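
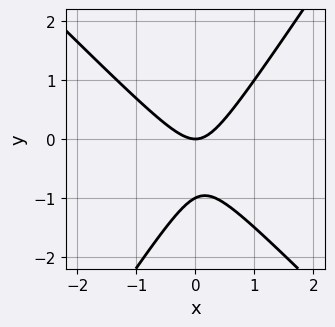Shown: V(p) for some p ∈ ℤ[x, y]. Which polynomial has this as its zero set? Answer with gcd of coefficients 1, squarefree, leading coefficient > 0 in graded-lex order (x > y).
deg p = 2. No degree-1 curve has this shape.
From the axis intercepts and sections: among the integer gridlines, it crosses the y-axis at y ∈ {-1, 0}; it meets the x-axis at x = 0 (among the integer gridlines).
Assembling these constraints gives the stated polynomial.

3*x^2 + x*y - 2*y^2 - 2*y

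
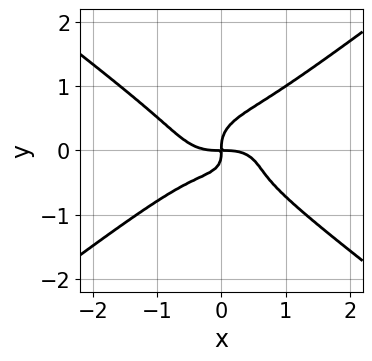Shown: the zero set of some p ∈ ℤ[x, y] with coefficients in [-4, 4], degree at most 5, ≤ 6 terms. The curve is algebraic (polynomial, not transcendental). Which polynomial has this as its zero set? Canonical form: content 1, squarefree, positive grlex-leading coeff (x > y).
1. The degree is 4 — a generic line meets the curve in up to 4 points.
2. From the axis intercepts and sections: one x-axis crossing is at x = 0; one y-axis crossing is at y = 0.
3. Solving for integer coefficients yields p as stated.

x^4 - 3*y^4 + x*y^2 + x*y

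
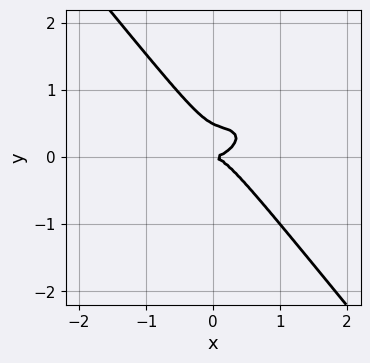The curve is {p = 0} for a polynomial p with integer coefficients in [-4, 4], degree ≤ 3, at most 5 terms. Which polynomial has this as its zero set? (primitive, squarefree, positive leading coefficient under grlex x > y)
The degree is 3 — the shape is more complex than any degree-2 curve.
From the axis intercepts and sections: one x-axis crossing is at x = 0; it crosses the y-axis at the gridline y = 0.
The integer polynomial consistent with all of this is the stated p.

x^3 - x^2*y + x*y^2 + 2*y^3 - y^2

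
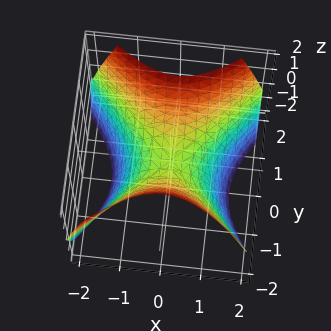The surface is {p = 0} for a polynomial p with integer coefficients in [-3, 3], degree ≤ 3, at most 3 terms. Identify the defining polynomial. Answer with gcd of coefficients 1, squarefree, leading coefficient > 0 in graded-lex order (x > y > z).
x^2 - y^2 + z

(a) deg p = 2. A saddle surface; a quadric.
(b) Symmetries: it's symmetric under x → −x, forcing even powers of x; it's symmetric under y → −y, forcing even powers of y.
(c) Against the integer gridlines: it crosses the y-axis at the gridline y = 0; it crosses the z-axis at the gridline z = 0; it meets the x-axis at x = 0 (among the integer gridlines).
(d) Matching integer coefficients to the picture gives p.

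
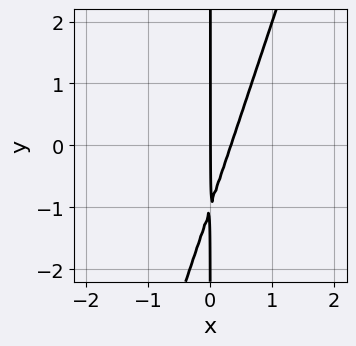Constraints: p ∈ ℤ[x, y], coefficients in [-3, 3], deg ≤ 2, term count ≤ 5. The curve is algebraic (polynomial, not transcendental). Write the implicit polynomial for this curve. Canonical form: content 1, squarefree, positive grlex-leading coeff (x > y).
(a) The degree is 2 — the shape is more complex than any degree-1 curve.
(b) From the visible intercepts: one x-axis crossing is at x = 0; the visible y-axis segment lies entirely on the curve.
(c) Solving for integer coefficients yields p as stated.

3*x^2 - x*y - x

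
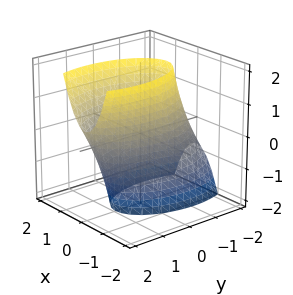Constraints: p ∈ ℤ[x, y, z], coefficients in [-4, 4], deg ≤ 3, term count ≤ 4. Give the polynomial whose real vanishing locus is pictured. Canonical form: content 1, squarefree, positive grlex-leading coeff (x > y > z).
3*x^2 + y^2 - y*z - 3

First, the degree is 2 — a generic line meets the surface in up to 2 points.
Next, from the axis intercepts and sections: it misses every integer gridline on the z-axis; the x-axis gridline crossings are at x ∈ {-1, 1}.
Finally, the integer polynomial consistent with all of this is the stated p.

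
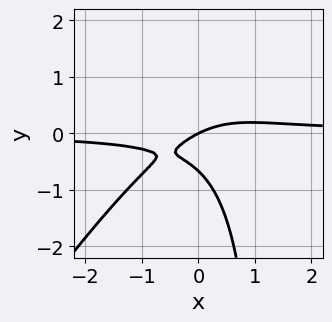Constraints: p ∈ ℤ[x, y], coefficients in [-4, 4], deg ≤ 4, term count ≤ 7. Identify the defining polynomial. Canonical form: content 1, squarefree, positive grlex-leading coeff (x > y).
(a) The degree is 3 — no degree-2 curve has this shape.
(b) Checking where it meets the axes: it meets the y-axis at y = 0 (among the integer gridlines); it meets the x-axis at x = 0 (among the integer gridlines).
(c) These observations pin down the coefficients.

3*x^2*y - 2*x*y^2 + 3*y^2 - x + 2*y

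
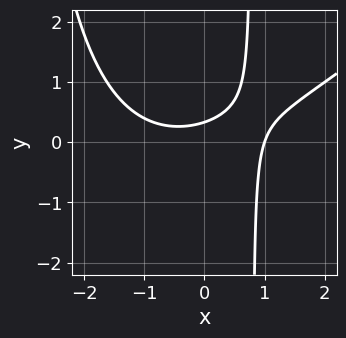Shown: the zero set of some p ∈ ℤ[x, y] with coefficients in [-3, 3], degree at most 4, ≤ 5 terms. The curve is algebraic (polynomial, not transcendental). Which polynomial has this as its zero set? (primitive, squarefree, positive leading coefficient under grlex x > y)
x^3 - x^2*y - 3*x*y + 3*y - 1

First, deg p = 3. No degree-2 curve has this shape.
Then, from the axis intercepts and sections: it crosses the x-axis at the gridline x = 1.
Finally, matching integer coefficients to the picture gives p.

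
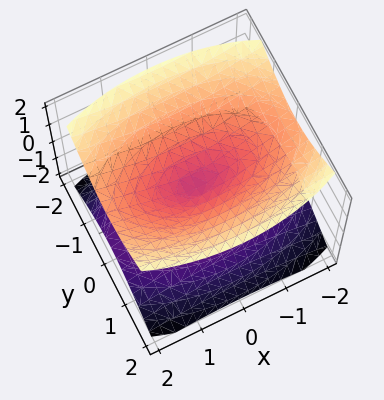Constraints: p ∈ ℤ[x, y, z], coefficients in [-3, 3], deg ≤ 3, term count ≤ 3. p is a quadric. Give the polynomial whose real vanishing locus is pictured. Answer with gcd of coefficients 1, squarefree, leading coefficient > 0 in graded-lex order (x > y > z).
There are 2 components. Treating them together as one polynomial.
deg p = 2. Two nappes meeting at a single point; a quadric.
Symmetries: the x ↦ −x reflection is a symmetry, so x appears only in even powers; the z ↦ −z reflection is a symmetry, so z appears only in even powers; the y ↦ −y reflection is a symmetry, so y appears only in even powers.
Checking where it meets the axes: it meets the z-axis at z = 0 (among the integer gridlines); it crosses the y-axis at the gridline y = 0; it meets the x-axis at x = 0 (among the integer gridlines).
Solving for integer coefficients yields p as stated.

x^2 + 3*y^2 - 3*z^2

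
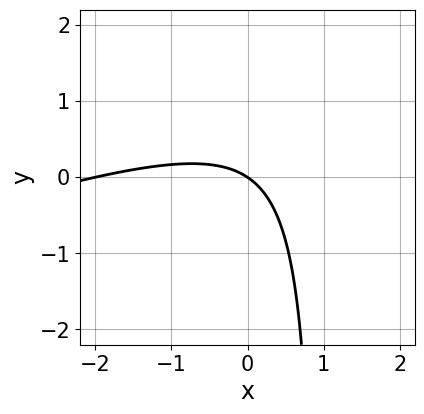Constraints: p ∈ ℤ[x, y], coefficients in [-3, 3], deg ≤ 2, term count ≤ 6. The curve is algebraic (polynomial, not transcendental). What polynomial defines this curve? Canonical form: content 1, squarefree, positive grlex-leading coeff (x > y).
x^2 - 3*x*y + 2*x + 3*y

1. Degree: a generic line meets the curve in up to 2 points, so deg p = 2.
2. Checking where it meets the axes: the x-axis gridline crossings are at x ∈ {-2, 0}; one y-axis crossing is at y = 0.
3. Fitting integer coefficients to these (and the overall shape) gives p.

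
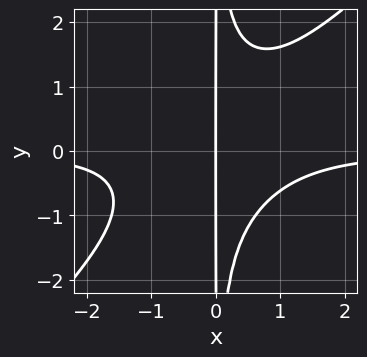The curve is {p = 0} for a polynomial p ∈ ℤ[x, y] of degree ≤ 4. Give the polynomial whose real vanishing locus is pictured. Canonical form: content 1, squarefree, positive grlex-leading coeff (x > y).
x^3*y - x^2*y^2 + x

1. Degree: no degree-3 curve has this shape, so deg p = 4.
2. From the axis intercepts and sections: one x-axis crossing is at x = 0; the visible y-axis segment lies entirely on the curve.
3. These observations pin down the coefficients.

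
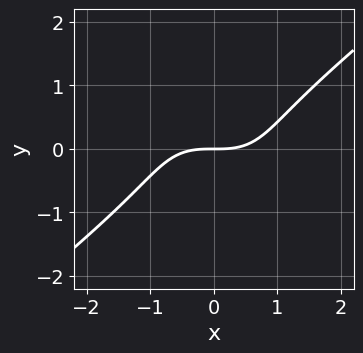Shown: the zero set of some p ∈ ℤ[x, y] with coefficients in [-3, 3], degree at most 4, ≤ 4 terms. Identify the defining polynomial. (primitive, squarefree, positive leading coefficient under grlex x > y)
The degree is 3 — no degree-2 curve has this shape.
Observable constraints: it meets the y-axis at y = 0 (among the integer gridlines); it meets the x-axis at x = 0 (among the integer gridlines).
The integer polynomial consistent with all of this is the stated p.

x^3 - 2*y^3 - 2*y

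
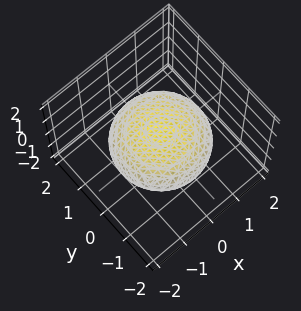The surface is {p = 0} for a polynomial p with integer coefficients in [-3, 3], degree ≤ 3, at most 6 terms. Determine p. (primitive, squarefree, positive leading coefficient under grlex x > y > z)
x^2 + y^2 + 3*z^2 - 2

1. deg p = 2.
2. By symmetry, every cross-section ⟂ z is a circle, so x, y appear only via x² + y².
3. Against the integer gridlines: a circular section at z = 0 has radius between 1 and 2.
4. These observations pin down the coefficients.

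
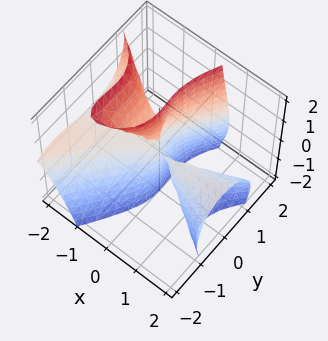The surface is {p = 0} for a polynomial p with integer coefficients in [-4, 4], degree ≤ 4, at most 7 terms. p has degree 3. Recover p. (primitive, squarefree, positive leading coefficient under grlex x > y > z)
3*x^2*z + 3*x*y^2 + 2*x*z^2 - 2*y^3 + 2*y^2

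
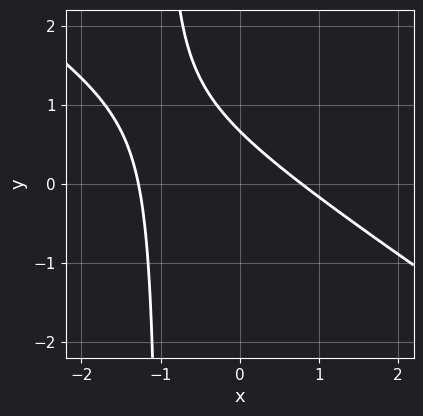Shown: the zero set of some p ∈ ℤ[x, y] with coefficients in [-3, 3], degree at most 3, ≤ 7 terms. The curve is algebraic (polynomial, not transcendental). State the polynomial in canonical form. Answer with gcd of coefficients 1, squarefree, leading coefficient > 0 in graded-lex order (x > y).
2*x^2 + 3*x*y + x + 3*y - 2

1. The degree is 2 — no degree-1 curve has this shape.
2. Putting this together gives p.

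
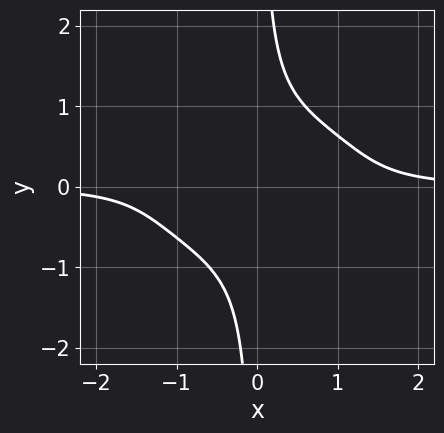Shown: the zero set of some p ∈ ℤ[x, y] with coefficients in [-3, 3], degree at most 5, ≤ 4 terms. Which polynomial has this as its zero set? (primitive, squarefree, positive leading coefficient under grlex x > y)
x^3*y + 3*x*y^3 - y^2 - 1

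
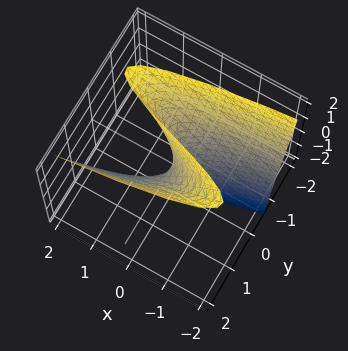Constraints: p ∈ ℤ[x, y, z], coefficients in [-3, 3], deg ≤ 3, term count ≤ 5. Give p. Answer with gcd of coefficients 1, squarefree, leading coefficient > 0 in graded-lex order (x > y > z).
First, deg p = 3. The shape is more complex than any degree-2 surface.
Then, reading off the gridlines: it meets the x-axis at x = 0 (among the integer gridlines); one y-axis crossing is at y = 0; every point of the z-axis in the box is on the surface.
Finally, matching integer coefficients to the picture gives p.

3*y^3 - 3*y*z - 2*x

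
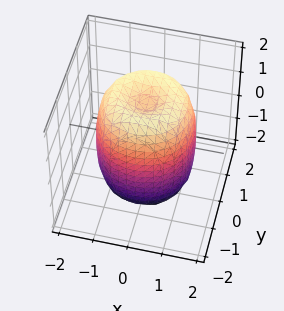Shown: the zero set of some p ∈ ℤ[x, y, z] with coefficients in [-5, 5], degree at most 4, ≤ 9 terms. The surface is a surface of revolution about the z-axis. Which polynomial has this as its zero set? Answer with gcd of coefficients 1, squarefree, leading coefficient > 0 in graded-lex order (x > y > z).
deg p = 4.
By symmetry, every cross-section ⟂ z is a circle, so x, y appear only via x² + y².
Observable constraints: a circular section at z = 0 has radius between 1 and 2.
Putting this together gives p.

2*x^4 + 4*x^2*y^2 + 2*y^4 - 3*x^2 - 3*y^2 + z^2 - 2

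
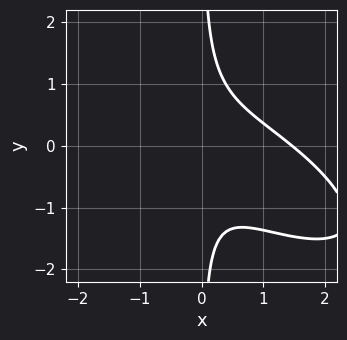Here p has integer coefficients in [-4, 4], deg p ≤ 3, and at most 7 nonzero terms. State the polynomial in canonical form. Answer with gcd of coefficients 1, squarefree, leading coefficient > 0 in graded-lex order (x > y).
deg p = 3.
Reading off the gridlines: the curve avoids every integer y-axis point in the box.
Fitting integer coefficients to these (and the overall shape) gives p.

x^3 + 2*x^2*y + 2*x*y^2 - x^2 - 1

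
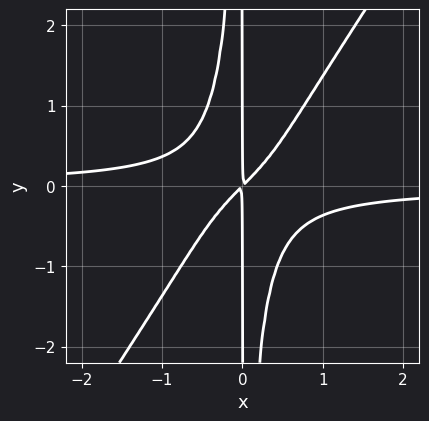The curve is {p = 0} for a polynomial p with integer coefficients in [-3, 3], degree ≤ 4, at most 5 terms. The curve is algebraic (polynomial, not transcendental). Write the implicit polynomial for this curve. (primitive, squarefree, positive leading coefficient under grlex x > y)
3*x^3*y - 2*x^2*y^2 + x^2 - x*y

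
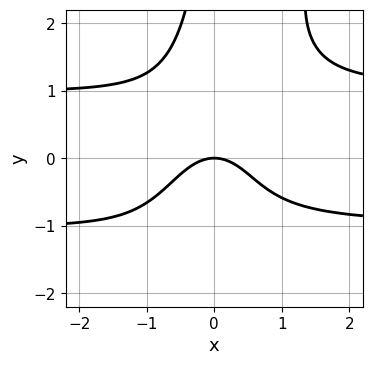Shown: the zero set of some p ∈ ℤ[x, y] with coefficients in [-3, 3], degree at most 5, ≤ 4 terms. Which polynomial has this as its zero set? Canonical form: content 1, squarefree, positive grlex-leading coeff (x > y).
First, deg p = 4. A generic line meets the curve in up to 4 points.
Then, against the integer gridlines: it meets the x-axis at x = 0 (among the integer gridlines); it meets the y-axis at y = 0 (among the integer gridlines).
Finally, putting this together gives p.

3*x^2*y^2 - x*y^3 - 3*x^2 - 3*y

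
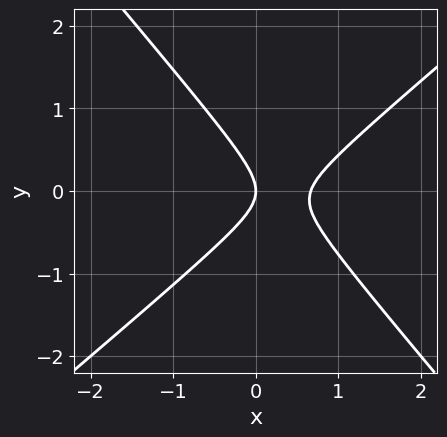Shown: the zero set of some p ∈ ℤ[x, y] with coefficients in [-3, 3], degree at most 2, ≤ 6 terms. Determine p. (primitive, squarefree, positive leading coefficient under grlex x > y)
3*x^2 - x*y - 3*y^2 - 2*x

1. The degree is 2 — no degree-1 curve has this shape.
2. From the visible intercepts: one x-axis crossing is at x = 0; it meets the y-axis at y = 0 (among the integer gridlines).
3. Putting this together gives p.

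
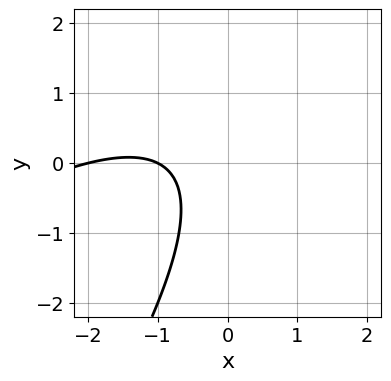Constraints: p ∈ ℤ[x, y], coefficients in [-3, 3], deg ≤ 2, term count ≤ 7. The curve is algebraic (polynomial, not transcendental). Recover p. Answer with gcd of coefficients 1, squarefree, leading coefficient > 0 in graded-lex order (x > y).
x^2 - 2*x*y + y^2 + 3*x + 2

deg p = 2. A generic line meets the curve in up to 2 points.
Against the integer gridlines: among the integer gridlines, it crosses the x-axis at x ∈ {-2, -1}; it misses every integer gridline on the y-axis.
Assembling these constraints gives the stated polynomial.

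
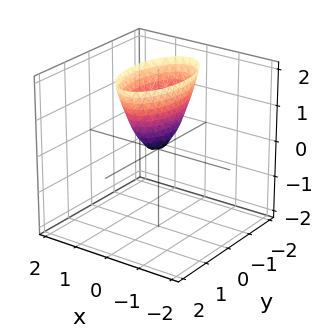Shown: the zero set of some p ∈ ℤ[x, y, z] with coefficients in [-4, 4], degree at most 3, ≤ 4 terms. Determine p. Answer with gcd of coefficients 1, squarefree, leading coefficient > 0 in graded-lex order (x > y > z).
3*x^2 + y^2 - z

1. deg p = 2.
2. Symmetries: the y ↦ −y reflection is a symmetry, so y appears only in even powers; it's symmetric under x → −x, forcing even powers of x.
3. Observable constraints: it meets the x-axis at x = 0 (among the integer gridlines); it meets the y-axis at y = 0 (among the integer gridlines); it meets the z-axis at z = 0 (among the integer gridlines).
4. Matching integer coefficients to the picture gives p.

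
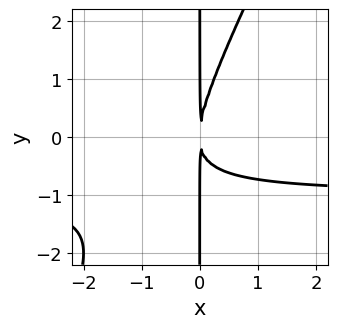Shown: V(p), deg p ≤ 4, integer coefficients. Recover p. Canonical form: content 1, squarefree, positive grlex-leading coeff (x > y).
2*x^2*y - x*y^2 + 2*x^2

deg p = 3.
From the visible intercepts: the visible y-axis segment lies entirely on the curve.
Solving for integer coefficients yields p as stated.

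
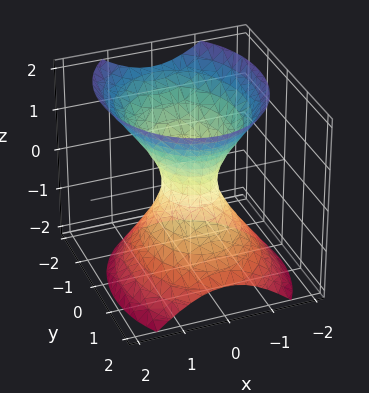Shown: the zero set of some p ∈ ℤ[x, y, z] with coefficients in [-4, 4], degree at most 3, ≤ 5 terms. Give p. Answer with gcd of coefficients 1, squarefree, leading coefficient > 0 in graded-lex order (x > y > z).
3*x^2 + 2*y^2 + y*z - 2*z^2 - 1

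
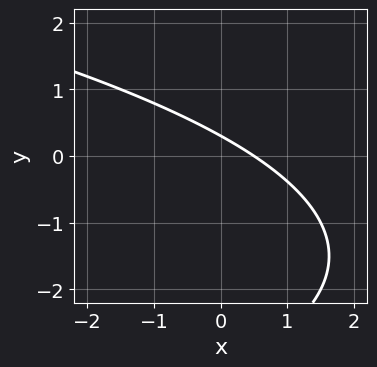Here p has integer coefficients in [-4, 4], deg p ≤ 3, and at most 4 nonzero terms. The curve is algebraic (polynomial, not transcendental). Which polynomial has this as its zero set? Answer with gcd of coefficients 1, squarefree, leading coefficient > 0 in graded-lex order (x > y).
(a) Degree: no degree-1 curve has this shape, so deg p = 2.
(b) Solving for integer coefficients yields p as stated.

y^2 + 2*x + 3*y - 1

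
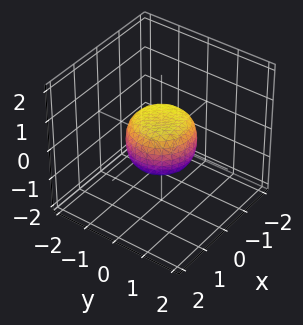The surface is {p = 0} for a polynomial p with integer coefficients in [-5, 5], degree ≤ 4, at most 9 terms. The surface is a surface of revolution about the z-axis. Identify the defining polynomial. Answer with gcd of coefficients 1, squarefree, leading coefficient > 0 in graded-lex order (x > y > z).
2*x^4 + 4*x^2*y^2 + 2*y^4 - x^2 - y^2 + 2*z^2 - 1

(a) Degree: a generic line meets the surface in up to 4 points, so deg p = 4.
(b) Symmetry: every cross-section ⟂ z is a circle, so x, y appear only via x² + y².
(c) Reading off the gridlines: among the integer gridlines, it crosses the x-axis at x ∈ {-1, 1}; among the integer gridlines, it crosses the y-axis at y ∈ {-1, 1}; a circular section at z = 0 has radius exactly 1.
(d) These observations pin down the coefficients.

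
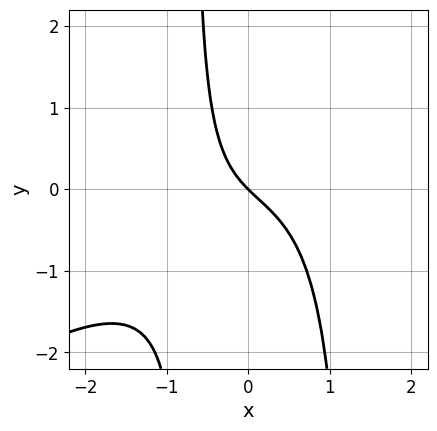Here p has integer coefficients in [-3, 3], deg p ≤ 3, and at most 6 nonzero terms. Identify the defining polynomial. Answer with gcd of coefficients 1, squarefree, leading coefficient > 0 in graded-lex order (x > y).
First, deg p = 3. A generic line meets the curve in up to 3 points.
Next, from the axis intercepts and sections: one x-axis crossing is at x = 0; it meets the y-axis at y = 0 (among the integer gridlines).
Finally, fitting integer coefficients to these (and the overall shape) gives p.

2*x^3 - 3*x^2*y + 2*x*y + 3*x + 3*y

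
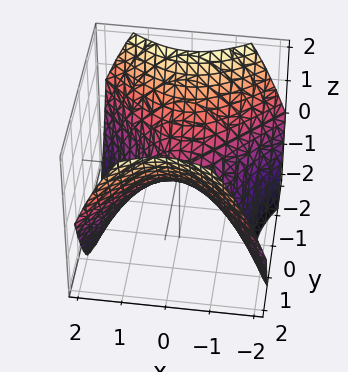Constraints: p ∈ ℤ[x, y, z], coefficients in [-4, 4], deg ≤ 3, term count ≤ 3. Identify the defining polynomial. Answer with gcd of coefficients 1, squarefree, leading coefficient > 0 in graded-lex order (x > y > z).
(a) deg p = 2. A hyperbolic paraboloid; a quadric.
(b) Symmetries: it's symmetric under y → −y, forcing even powers of y; the x ↦ −x reflection is a symmetry, so x appears only in even powers.
(c) Against the integer gridlines: one z-axis crossing is at z = 0; it crosses the y-axis at the gridline y = 0; it crosses the x-axis at the gridline x = 0.
(d) Fitting integer coefficients to these (and the overall shape) gives p.

2*x^2 - 2*y^2 + 3*z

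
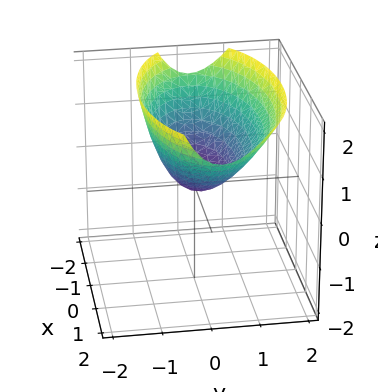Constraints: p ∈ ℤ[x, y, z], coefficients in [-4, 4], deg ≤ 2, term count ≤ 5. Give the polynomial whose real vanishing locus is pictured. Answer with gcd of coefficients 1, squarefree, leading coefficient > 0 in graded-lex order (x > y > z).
x^2 + 3*y^2 - y*z - 3*z

1. deg p = 2. No degree-1 surface has this shape.
2. From the axis intercepts and sections: it meets the y-axis at y = 0 (among the integer gridlines); one z-axis crossing is at z = 0; one x-axis crossing is at x = 0.
3. Fitting integer coefficients to these (and the overall shape) gives p.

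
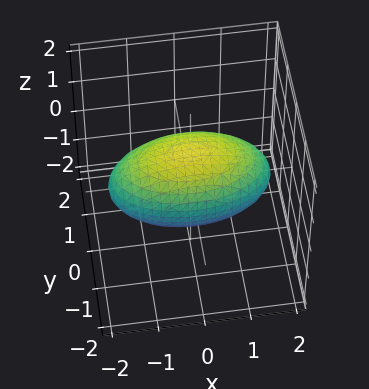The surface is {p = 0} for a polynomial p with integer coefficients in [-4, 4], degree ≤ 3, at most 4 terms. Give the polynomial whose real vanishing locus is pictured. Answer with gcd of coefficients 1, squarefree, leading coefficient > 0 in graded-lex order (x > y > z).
x^2 + 3*y^2 + 3*z^2 - 3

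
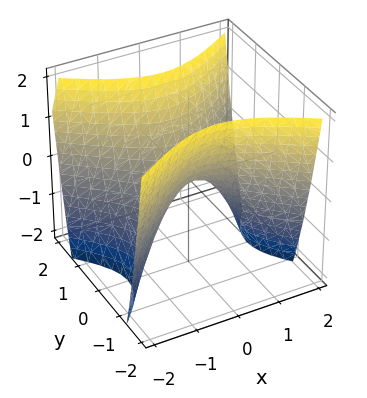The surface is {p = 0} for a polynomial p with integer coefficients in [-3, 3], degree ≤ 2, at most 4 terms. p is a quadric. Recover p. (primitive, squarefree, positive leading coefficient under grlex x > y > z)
First, the degree is 2 — a saddle surface; a quadric.
Next, symmetries: it's symmetric under x → −x, forcing even powers of x; the y ↦ −y reflection is a symmetry, so y appears only in even powers.
Next, reading off the gridlines: it meets the y-axis at y = 0 (among the integer gridlines); one x-axis crossing is at x = 0; one z-axis crossing is at z = 0.
Finally, solving for integer coefficients yields p as stated.

2*x^2 - 3*y^2 + 2*z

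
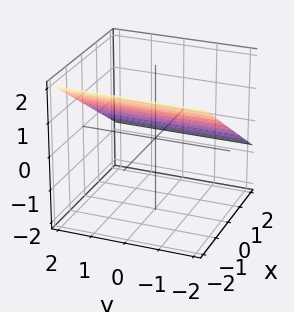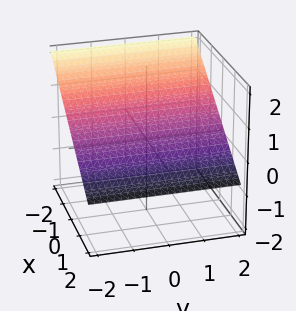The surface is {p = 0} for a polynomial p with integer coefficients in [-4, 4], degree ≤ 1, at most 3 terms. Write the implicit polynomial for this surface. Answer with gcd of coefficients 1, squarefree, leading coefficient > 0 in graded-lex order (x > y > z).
Degree: the surface is flat (a plane), so deg p = 1.
From the axis intercepts and sections: the surface avoids every integer y-axis point in the box; one x-axis crossing is at x = 1.
Solving for integer coefficients yields p as stated.

2*x + 3*z - 2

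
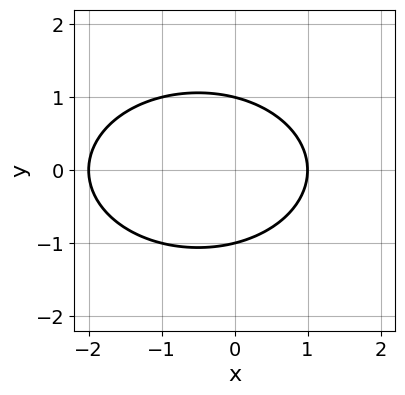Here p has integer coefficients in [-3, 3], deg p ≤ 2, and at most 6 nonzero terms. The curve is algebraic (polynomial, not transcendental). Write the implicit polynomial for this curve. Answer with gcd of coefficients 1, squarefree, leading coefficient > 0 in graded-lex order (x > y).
1. deg p = 2. The shape is more complex than any degree-1 curve.
2. Symmetries: mirror symmetry y ↦ −y ⇒ only even powers of y.
3. Against the integer gridlines: the x-axis gridline crossings are at x ∈ {-2, 1}; among the integer gridlines, it crosses the y-axis at y ∈ {-1, 1}.
4. Putting this together gives p.

x^2 + 2*y^2 + x - 2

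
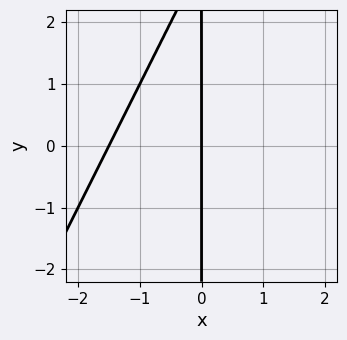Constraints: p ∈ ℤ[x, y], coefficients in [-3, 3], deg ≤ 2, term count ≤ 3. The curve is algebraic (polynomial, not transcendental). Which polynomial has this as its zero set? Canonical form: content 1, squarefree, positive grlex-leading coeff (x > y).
2*x^2 - x*y + 3*x

Degree: no degree-1 curve has this shape, so deg p = 2.
Observable constraints: every point of the y-axis in the box is on the curve; it crosses the x-axis at the gridline x = 0.
Assembling these constraints gives the stated polynomial.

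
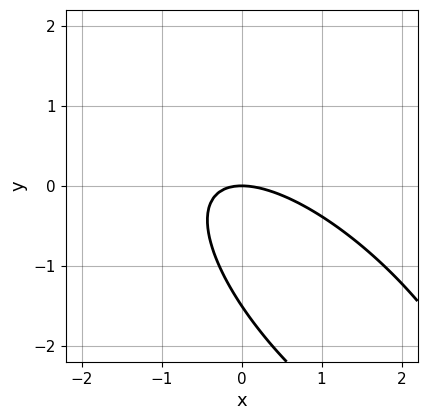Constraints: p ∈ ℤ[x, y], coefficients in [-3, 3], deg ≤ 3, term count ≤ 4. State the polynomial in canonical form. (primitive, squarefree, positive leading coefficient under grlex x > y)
2*x^2 + 3*x*y + 2*y^2 + 3*y

First, degree: the shape is more complex than any degree-1 curve, so deg p = 2.
Next, against the integer gridlines: one y-axis crossing is at y = 0; one x-axis crossing is at x = 0.
Finally, these observations pin down the coefficients.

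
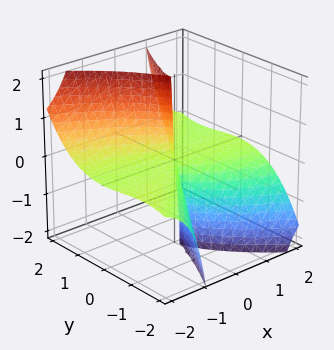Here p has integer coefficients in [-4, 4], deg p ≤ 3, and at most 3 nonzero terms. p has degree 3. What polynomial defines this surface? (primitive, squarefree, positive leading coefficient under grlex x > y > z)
3*x^2*z + x*y^2 - y^3

Degree: the shape is more complex than any degree-2 surface, so deg p = 3.
Against the integer gridlines: the visible z-axis segment lies entirely on the surface; every point of the x-axis in the box is on the surface; it meets the y-axis at y = 0 (among the integer gridlines).
Together with the visible shape, these determine p as stated.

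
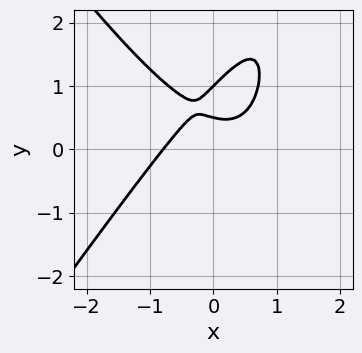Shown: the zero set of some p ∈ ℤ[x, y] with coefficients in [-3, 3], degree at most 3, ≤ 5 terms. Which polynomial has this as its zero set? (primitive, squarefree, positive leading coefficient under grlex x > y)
2*x^3 - x*y^2 + 2*y^2 - 3*y + 1

Degree: no degree-2 curve has this shape, so deg p = 3.
From the axis intercepts and sections: it crosses the y-axis at the gridline y = 1.
Putting this together gives p.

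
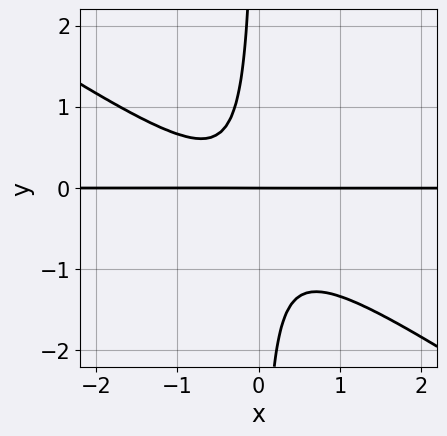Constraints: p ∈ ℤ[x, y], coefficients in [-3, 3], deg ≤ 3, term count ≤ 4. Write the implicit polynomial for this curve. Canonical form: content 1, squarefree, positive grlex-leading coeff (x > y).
deg p = 3.
From the axis intercepts and sections: it meets the y-axis at y = 0 (among the integer gridlines); every point of the x-axis in the box is on the curve.
Together with the visible shape, these determine p as stated.

2*x^2*y + 3*x*y^2 + x*y + y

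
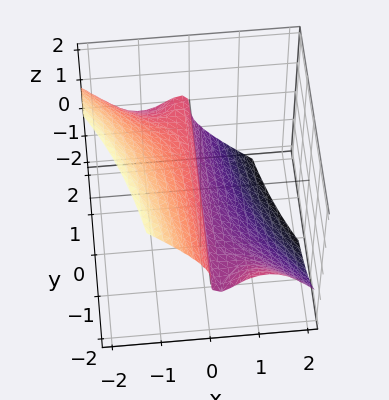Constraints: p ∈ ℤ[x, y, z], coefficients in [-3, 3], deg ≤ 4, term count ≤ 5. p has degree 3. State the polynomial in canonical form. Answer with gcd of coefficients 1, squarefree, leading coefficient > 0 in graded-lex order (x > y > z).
2*x^3 + 2*x^2*y - x*y*z + 2*z^3 + 2*x

(a) The degree is 3 — the shape is more complex than any degree-2 surface.
(b) Checking where it meets the axes: one x-axis crossing is at x = 0; every point of the y-axis in the box is on the surface; it meets the z-axis at z = 0 (among the integer gridlines).
(c) Together with the visible shape, these determine p as stated.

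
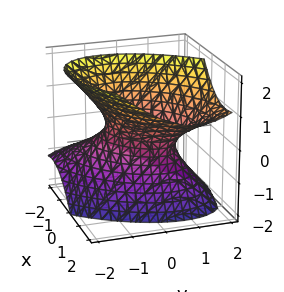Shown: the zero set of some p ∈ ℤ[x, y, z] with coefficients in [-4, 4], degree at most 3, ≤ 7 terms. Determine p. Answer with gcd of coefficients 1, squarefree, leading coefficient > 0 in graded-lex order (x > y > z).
3*x^2 - 3*x*y - 3*x*z + 3*y^2 - 3*z^2 - 2

1. The degree is 2 — a generic line meets the surface in up to 2 points.
2. Against the integer gridlines: no z-intercept at any integer in the box.
3. Assembling these constraints gives the stated polynomial.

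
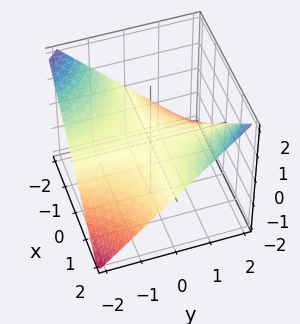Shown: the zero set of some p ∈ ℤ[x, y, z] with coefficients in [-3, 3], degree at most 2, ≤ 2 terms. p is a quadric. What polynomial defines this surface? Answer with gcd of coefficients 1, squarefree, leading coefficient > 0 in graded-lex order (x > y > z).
First, degree: a saddle surface; a quadric, so deg p = 2.
Then, observable constraints: it meets the z-axis at z = 0 (among the integer gridlines); the visible x-axis segment lies entirely on the surface; every point of the y-axis in the box is on the surface.
Finally, matching integer coefficients to the picture gives p.

x*y - 2*z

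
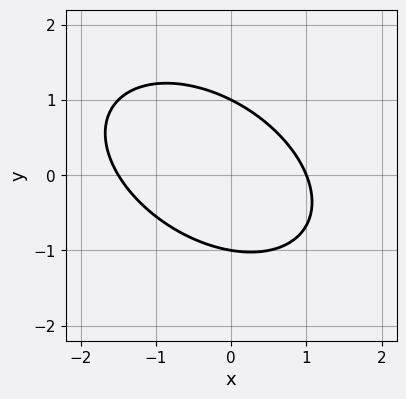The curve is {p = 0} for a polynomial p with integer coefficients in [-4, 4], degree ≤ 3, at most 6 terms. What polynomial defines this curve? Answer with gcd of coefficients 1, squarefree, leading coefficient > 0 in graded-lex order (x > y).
2*x^2 + 2*x*y + 3*y^2 + x - 3

(a) The degree is 2 — a generic line meets the curve in up to 2 points.
(b) Checking where it meets the axes: it meets the x-axis at x = 1 (among the integer gridlines); the y-axis gridline crossings are at y ∈ {-1, 1}.
(c) The integer polynomial consistent with all of this is the stated p.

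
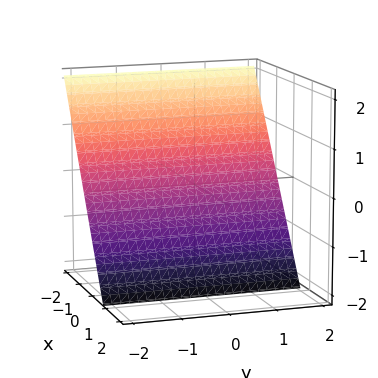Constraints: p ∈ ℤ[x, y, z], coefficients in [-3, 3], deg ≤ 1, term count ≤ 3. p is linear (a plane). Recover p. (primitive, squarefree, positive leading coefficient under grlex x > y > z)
1. Degree: every cross-section is a straight line — this is a plane, so deg p = 1.
2. Observable constraints: the surface avoids every integer y-axis point in the box; one z-axis crossing is at z = -1.
3. Assembling these constraints gives the stated polynomial.

3*x + 2*z + 2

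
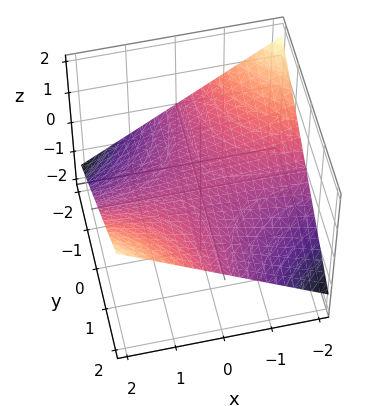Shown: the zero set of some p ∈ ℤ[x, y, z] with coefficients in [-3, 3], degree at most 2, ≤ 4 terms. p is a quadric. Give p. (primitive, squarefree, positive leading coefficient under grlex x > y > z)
x*y - 3*z

deg p = 2. A saddle surface; a quadric.
From the axis intercepts and sections: the visible y-axis segment lies entirely on the surface; every point of the x-axis in the box is on the surface; it crosses the z-axis at the gridline z = 0.
Putting this together gives p.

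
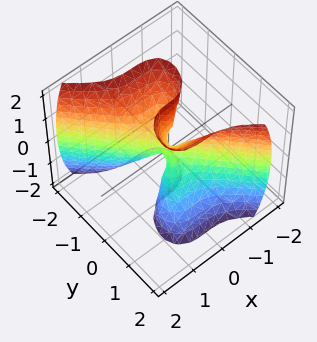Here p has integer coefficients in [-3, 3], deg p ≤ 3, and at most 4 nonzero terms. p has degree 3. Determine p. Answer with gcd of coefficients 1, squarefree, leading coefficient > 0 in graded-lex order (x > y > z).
1. deg p = 3.
2. From the axis intercepts and sections: the visible z-axis segment lies entirely on the surface; it crosses the y-axis at the gridline y = 0; it meets the x-axis at x = 0 (among the integer gridlines).
3. Fitting integer coefficients to these (and the overall shape) gives p.

3*x^3 + 2*y^3 - y*z^2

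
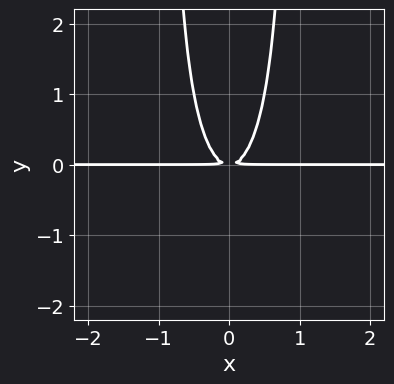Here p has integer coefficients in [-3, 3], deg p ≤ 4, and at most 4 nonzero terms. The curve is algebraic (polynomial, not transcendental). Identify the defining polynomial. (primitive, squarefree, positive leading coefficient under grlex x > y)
x^2*y^2 + 3*x^2*y - y^2

(a) Degree: a generic line meets the curve in up to 4 points, so deg p = 4.
(b) Symmetries: mirror symmetry x ↦ −x ⇒ only even powers of x.
(c) Observable constraints: the visible x-axis segment lies entirely on the curve.
(d) Fitting integer coefficients to these (and the overall shape) gives p.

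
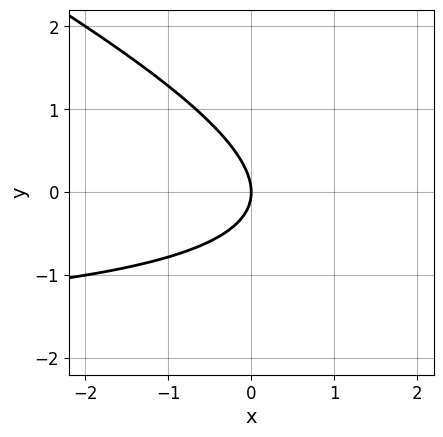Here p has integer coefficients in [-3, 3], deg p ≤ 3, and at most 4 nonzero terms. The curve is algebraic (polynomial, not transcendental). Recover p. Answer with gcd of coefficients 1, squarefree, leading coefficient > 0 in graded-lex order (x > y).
x*y + 2*y^2 + 2*x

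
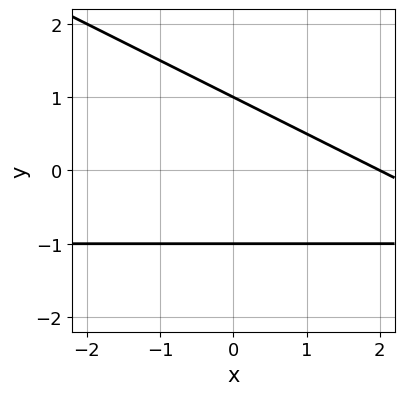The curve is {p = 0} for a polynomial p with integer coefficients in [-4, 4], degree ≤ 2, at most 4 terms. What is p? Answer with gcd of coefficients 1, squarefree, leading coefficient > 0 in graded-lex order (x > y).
x*y + 2*y^2 + x - 2

Degree: the shape is more complex than any degree-1 curve, so deg p = 2.
Checking where it meets the axes: it meets the x-axis at x = 2 (among the integer gridlines); among the integer gridlines, it crosses the y-axis at y ∈ {-1, 1}.
Putting this together gives p.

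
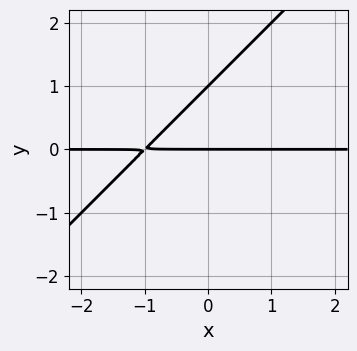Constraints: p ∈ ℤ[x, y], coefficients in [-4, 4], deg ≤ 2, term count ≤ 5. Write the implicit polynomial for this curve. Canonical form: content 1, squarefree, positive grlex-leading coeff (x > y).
x*y - y^2 + y

First, the degree is 2 — the shape is more complex than any degree-1 curve.
Next, checking where it meets the axes: the y-axis gridline crossings are at y ∈ {0, 1}; the visible x-axis segment lies entirely on the curve.
Finally, the integer polynomial consistent with all of this is the stated p.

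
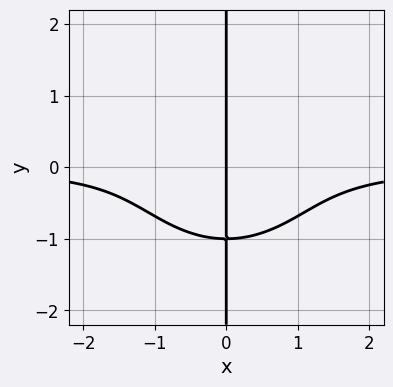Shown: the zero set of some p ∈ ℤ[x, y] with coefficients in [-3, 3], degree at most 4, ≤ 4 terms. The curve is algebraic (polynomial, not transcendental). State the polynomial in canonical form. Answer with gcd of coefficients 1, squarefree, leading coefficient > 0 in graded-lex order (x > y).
x^3*y + x*y^3 + x

deg p = 4. No degree-3 curve has this shape.
Checking where it meets the axes: the visible y-axis segment lies entirely on the curve; it meets the x-axis at x = 0 (among the integer gridlines).
Together with the visible shape, these determine p as stated.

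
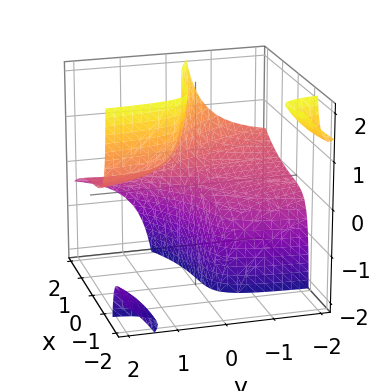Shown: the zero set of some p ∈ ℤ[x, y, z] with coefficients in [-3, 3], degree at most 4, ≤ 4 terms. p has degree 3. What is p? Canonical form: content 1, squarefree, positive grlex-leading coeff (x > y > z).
x^3 + 3*x*y*z + 3*y*z - 1

1. There are 3 components.
2. The degree is 3 — a generic line meets the surface in up to 3 points.
3. Checking where it meets the axes: the surface avoids every integer z-axis point in the box; it misses every integer gridline on the y-axis; one x-axis crossing is at x = 1.
4. The integer polynomial consistent with all of this is the stated p.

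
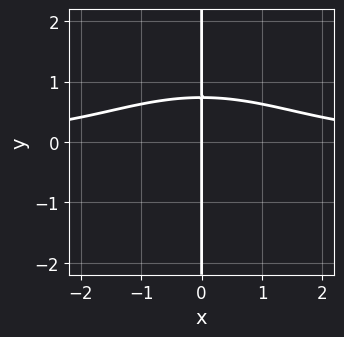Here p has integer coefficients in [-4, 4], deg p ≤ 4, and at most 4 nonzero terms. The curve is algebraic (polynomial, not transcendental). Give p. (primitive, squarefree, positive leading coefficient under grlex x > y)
x^3*y + 2*x*y^3 + 3*x*y - 3*x

(a) deg p = 4. No degree-3 curve has this shape.
(b) Against the integer gridlines: every point of the y-axis in the box is on the curve; one x-axis crossing is at x = 0.
(c) Assembling these constraints gives the stated polynomial.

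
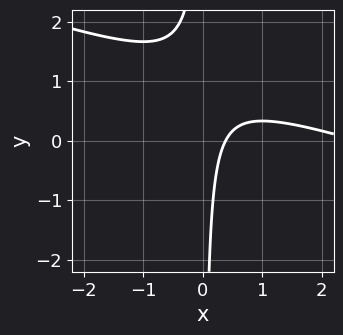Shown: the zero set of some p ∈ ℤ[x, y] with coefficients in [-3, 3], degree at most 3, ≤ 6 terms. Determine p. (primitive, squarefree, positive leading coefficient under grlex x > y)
x^2 + 3*x*y - 3*x + 1

deg p = 2.
Checking where it meets the axes: it misses every integer gridline on the y-axis.
Together with the visible shape, these determine p as stated.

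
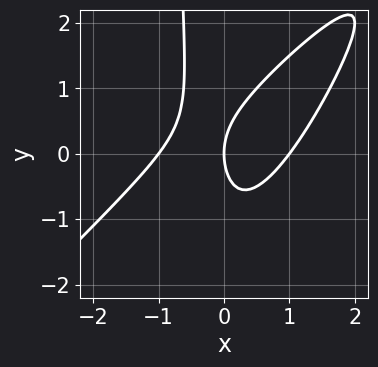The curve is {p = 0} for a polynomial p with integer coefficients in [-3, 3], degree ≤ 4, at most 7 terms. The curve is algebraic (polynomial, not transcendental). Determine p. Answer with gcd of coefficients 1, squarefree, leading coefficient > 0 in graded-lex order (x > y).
2*x^3 - 3*x^2*y + x*y^2 + y^2 - 2*x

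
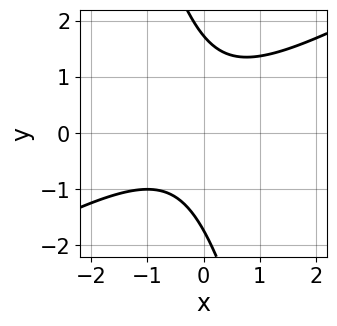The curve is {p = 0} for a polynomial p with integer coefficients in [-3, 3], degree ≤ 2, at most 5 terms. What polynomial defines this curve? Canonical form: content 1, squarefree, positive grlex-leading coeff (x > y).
2*x^2 - 3*x*y - y^2 + x + 3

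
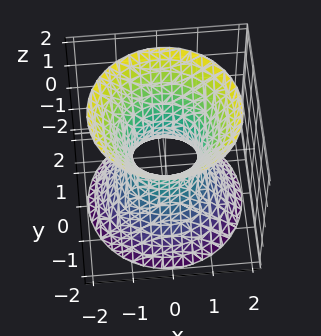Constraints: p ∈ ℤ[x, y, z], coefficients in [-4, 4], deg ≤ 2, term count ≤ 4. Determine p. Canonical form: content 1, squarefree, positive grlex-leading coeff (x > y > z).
Degree: a generic line meets the surface in up to 2 points, so deg p = 2.
Symmetries: the surface is invariant under rotation about z: p = q(x² + y², z).
From the axis intercepts and sections: a circular section at z = 1 has radius between 1 and 2; no z-intercept at any integer in the box.
Matching integer coefficients to the picture gives p.

3*x^2 + 3*y^2 - 2*z^2 - 2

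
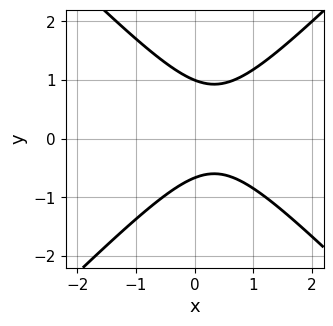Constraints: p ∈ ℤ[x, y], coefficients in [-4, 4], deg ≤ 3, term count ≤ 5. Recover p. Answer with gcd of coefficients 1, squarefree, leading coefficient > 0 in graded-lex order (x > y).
3*x^2 - 3*y^2 - 2*x + y + 2

(a) deg p = 2.
(b) Reading off the gridlines: one y-axis crossing is at y = 1; no x-intercept at any integer in the box.
(c) Together with the visible shape, these determine p as stated.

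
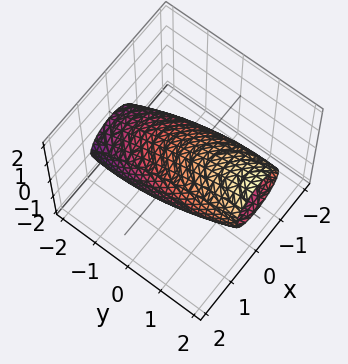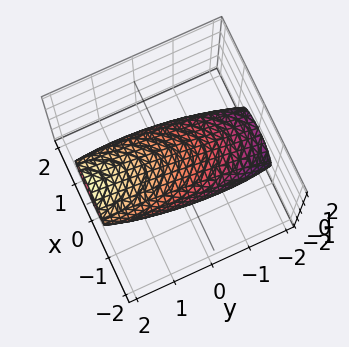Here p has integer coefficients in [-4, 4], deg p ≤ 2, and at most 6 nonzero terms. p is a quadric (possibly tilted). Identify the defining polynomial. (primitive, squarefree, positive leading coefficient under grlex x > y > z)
3*x^2 + y^2 - 3*y*z + 3*z^2 - 3

(a) deg p = 2. A generic line meets the surface in up to 2 points.
(b) Observable constraints: the z-axis gridline crossings are at z ∈ {-1, 1}; the x-axis gridline crossings are at x ∈ {-1, 1}.
(c) Matching integer coefficients to the picture gives p.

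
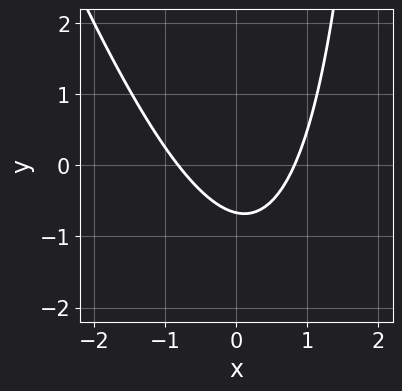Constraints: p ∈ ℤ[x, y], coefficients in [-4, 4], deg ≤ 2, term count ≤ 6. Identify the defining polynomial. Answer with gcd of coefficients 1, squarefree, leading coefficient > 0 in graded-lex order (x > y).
3*x^2 + x*y - 3*y - 2

First, degree: a generic line meets the curve in up to 2 points, so deg p = 2.
Finally, putting this together gives p.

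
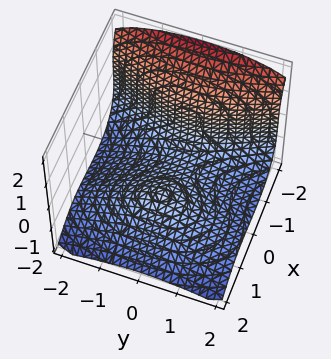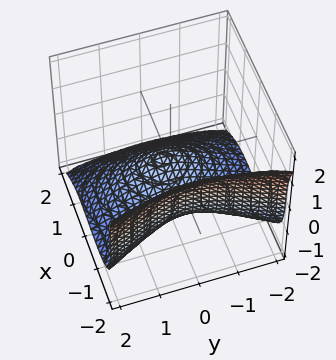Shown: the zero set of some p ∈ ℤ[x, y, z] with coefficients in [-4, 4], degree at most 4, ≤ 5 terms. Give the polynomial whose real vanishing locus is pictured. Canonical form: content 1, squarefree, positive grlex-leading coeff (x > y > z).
First, the degree is 3 — a generic line meets the surface in up to 3 points.
Then, from the axis intercepts and sections: no y-intercept at any integer in the box.
Finally, the integer polynomial consistent with all of this is the stated p.

3*x^3 + 3*z^3 + 3*y^2 - 3*x + 2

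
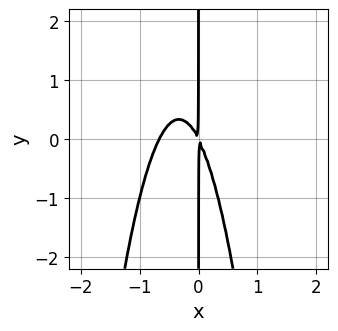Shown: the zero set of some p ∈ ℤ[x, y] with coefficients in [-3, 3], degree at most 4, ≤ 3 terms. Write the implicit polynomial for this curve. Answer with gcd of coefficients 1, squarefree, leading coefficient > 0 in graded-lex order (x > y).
3*x^3 + 2*x^2 + x*y

deg p = 3. A generic line meets the curve in up to 3 points.
From the axis intercepts and sections: the visible y-axis segment lies entirely on the curve.
Assembling these constraints gives the stated polynomial.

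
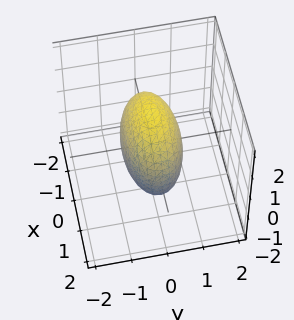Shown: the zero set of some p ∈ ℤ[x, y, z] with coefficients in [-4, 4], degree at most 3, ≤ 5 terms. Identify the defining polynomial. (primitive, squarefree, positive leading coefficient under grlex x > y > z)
(a) deg p = 2. Bounded and convex; a quadric.
(b) Symmetries: the x ↦ −x reflection is a symmetry, so x appears only in even powers; mirror symmetry y ↦ −y ⇒ only even powers of y; mirror symmetry z ↦ −z ⇒ only even powers of z.
(c) These observations pin down the coefficients.

x^2 + 3*y^2 + z^2 - 2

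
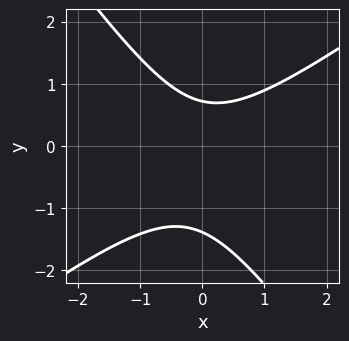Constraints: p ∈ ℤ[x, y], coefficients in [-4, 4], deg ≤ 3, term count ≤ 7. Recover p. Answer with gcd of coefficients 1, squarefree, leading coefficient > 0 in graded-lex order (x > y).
3*x^2 - 2*x*y - 3*y^2 - 2*y + 3

First, the degree is 2 — no degree-1 curve has this shape.
Next, against the integer gridlines: it misses every integer gridline on the x-axis.
Finally, together with the visible shape, these determine p as stated.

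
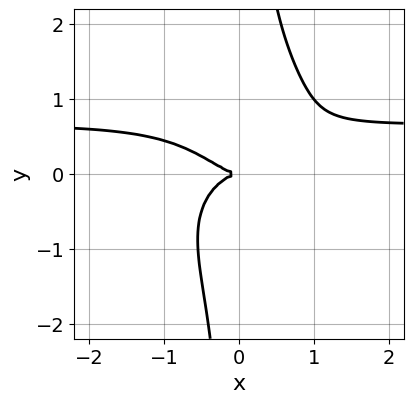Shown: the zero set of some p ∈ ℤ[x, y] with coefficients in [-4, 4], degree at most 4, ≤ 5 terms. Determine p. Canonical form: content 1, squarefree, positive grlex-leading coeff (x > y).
3*x^3*y + 3*x*y^3 - 2*x^3 - x*y^2 - 3*y^2

First, the degree is 4 — the shape is more complex than any degree-3 curve.
Next, against the integer gridlines: one x-axis crossing is at x = 0; one y-axis crossing is at y = 0.
Finally, together with the visible shape, these determine p as stated.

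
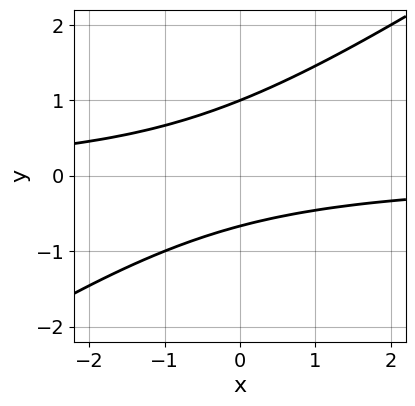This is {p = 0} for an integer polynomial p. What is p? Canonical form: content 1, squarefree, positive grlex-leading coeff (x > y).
2*x*y - 3*y^2 + y + 2

First, deg p = 2.
Then, from the axis intercepts and sections: it misses every integer gridline on the x-axis; it meets the y-axis at y = 1 (among the integer gridlines).
Finally, matching integer coefficients to the picture gives p.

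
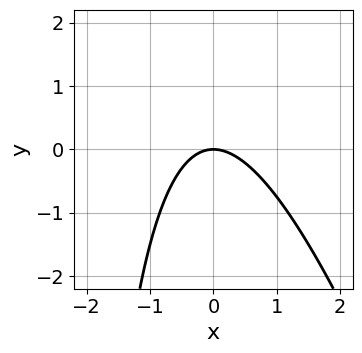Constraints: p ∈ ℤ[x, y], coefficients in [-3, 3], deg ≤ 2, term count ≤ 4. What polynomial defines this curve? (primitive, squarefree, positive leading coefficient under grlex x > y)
3*x^2 + x*y + 3*y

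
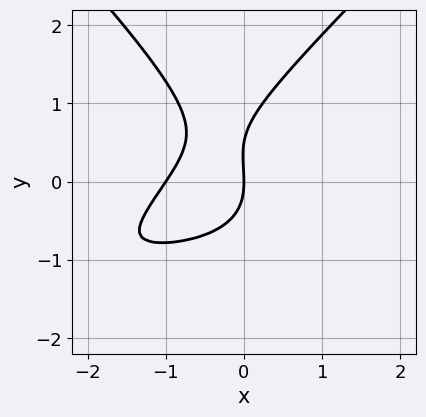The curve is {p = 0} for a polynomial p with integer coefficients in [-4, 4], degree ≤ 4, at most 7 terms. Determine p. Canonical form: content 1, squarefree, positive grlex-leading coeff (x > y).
The degree is 3 — no degree-2 curve has this shape.
Observable constraints: one y-axis crossing is at y = 0; among the integer gridlines, it crosses the x-axis at x ∈ {-1, 0}.
These observations pin down the coefficients.

2*x^2*y - 2*y^3 + 3*x^2 + y^2 + 3*x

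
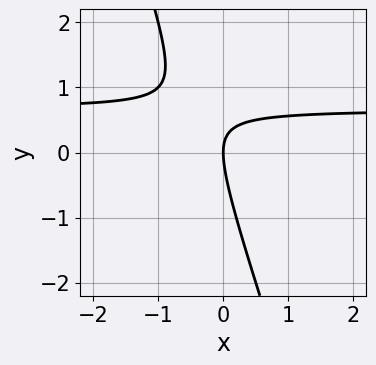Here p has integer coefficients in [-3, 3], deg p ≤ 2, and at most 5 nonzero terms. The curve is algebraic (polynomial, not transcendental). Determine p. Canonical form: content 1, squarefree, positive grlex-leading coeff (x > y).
deg p = 2. A generic line meets the curve in up to 2 points.
From the visible intercepts: it meets the y-axis at y = 0 (among the integer gridlines); one x-axis crossing is at x = 0.
The integer polynomial consistent with all of this is the stated p.

3*x*y + y^2 - 2*x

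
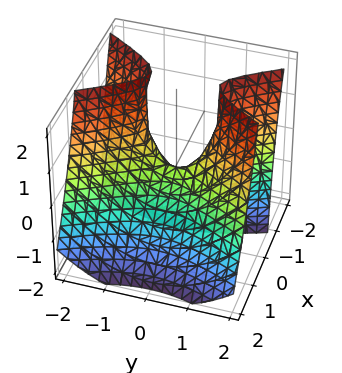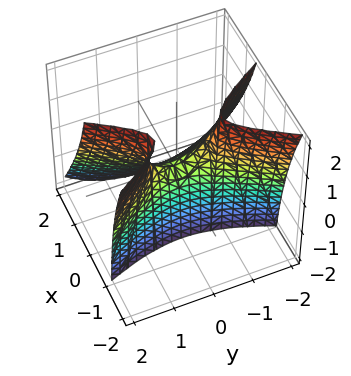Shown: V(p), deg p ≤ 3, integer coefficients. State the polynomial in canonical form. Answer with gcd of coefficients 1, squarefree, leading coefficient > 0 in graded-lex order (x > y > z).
(a) Degree: a generic line meets the surface in up to 2 points, so deg p = 2.
(b) From the axis intercepts and sections: it crosses the x-axis at the gridline x = 0; one z-axis crossing is at z = 0.
(c) Solving for integer coefficients yields p as stated.

3*x^2 + 2*x*z - y^2 + z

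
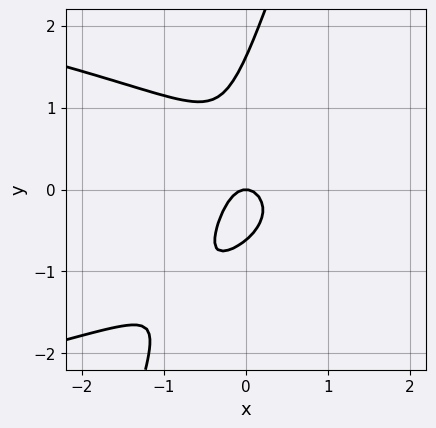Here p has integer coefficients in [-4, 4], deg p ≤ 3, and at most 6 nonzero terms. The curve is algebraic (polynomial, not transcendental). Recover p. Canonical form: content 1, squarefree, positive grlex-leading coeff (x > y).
The degree is 3 — the shape is more complex than any degree-2 curve.
Reading off the gridlines: one y-axis crossing is at y = 0; it meets the x-axis at x = 0 (among the integer gridlines).
Matching integer coefficients to the picture gives p.

3*x*y^2 - y^3 + 3*x^2 + y^2 + y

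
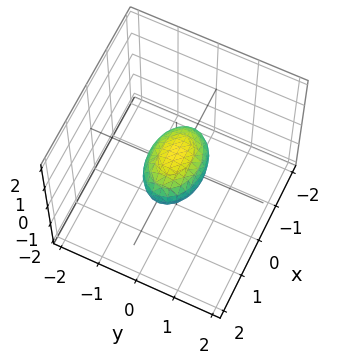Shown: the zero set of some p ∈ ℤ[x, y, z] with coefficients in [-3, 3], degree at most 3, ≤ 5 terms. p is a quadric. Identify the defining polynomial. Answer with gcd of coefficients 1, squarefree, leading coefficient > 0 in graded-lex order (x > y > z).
1. deg p = 2. Bounded and convex; a quadric.
2. Symmetries: the x ↦ −x reflection is a symmetry, so x appears only in even powers; it's symmetric under y → −y, forcing even powers of y; mirror symmetry z ↦ −z ⇒ only even powers of z.
3. From the visible intercepts: among the integer gridlines, it crosses the x-axis at x ∈ {-1, 1}.
4. Fitting integer coefficients to these (and the overall shape) gives p.

x^2 + 2*y^2 + 2*z^2 - 1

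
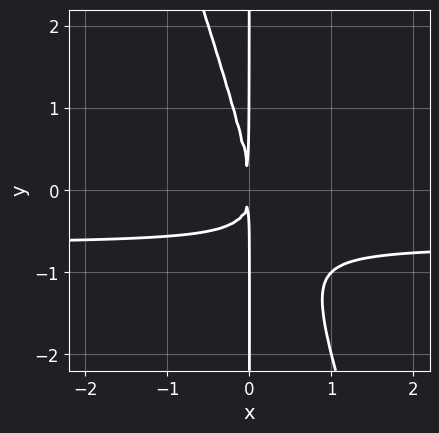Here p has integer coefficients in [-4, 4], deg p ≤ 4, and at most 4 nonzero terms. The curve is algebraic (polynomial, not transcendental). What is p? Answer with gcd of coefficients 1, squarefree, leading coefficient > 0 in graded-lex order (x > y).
3*x^2*y + x*y^2 + 2*x^2

deg p = 3. A generic line meets the curve in up to 3 points.
Against the integer gridlines: the visible y-axis segment lies entirely on the curve.
These observations pin down the coefficients.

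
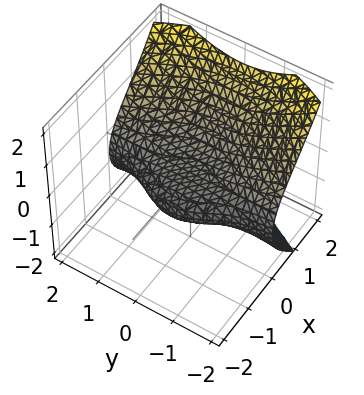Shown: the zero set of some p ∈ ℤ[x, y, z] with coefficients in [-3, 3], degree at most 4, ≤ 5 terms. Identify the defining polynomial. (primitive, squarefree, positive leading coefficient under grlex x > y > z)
x^3 + x*y^2 - 2*z^2 - 2*z

deg p = 3.
From the axis intercepts and sections: one x-axis crossing is at x = 0; the z-axis gridline crossings are at z ∈ {-1, 0}; every point of the y-axis in the box is on the surface.
These observations pin down the coefficients.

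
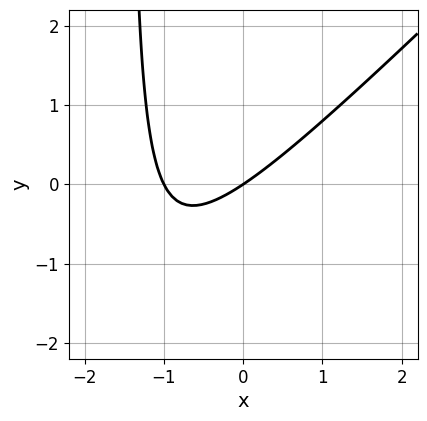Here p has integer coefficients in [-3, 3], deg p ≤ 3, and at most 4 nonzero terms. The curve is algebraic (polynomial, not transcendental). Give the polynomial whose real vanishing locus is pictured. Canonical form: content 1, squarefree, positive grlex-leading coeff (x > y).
The degree is 2 — no degree-1 curve has this shape.
Observable constraints: it meets the y-axis at y = 0 (among the integer gridlines); the x-axis gridline crossings are at x ∈ {-1, 0}.
Assembling these constraints gives the stated polynomial.

2*x^2 - 2*x*y + 2*x - 3*y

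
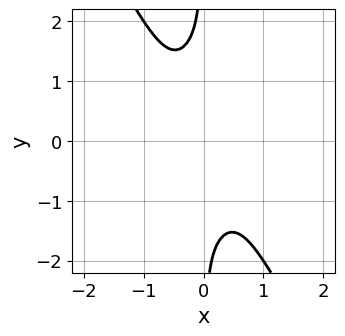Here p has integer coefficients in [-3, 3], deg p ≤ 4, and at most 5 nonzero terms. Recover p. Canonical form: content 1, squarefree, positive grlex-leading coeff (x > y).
(a) The degree is 4 — no degree-3 curve has this shape.
(b) Checking where it meets the axes: no x-intercept at any integer in the box; no y-intercept at any integer in the box.
(c) Solving for integer coefficients yields p as stated.

3*x^4 + x^2*y^2 + x*y^3 + 1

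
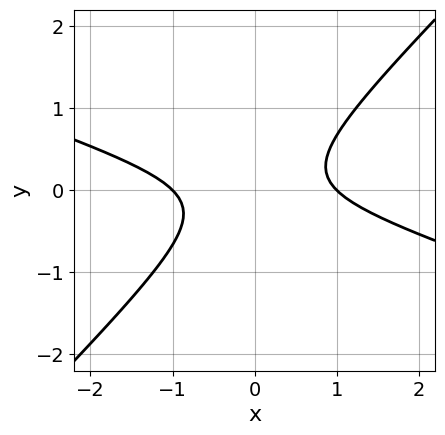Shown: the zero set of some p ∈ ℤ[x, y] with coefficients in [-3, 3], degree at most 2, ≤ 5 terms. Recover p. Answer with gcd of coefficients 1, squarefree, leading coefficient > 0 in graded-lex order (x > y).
deg p = 2. No degree-1 curve has this shape.
From the visible intercepts: the curve avoids every integer y-axis point in the box; the x-axis gridline crossings are at x ∈ {-1, 1}.
Fitting integer coefficients to these (and the overall shape) gives p.

x^2 + 2*x*y - 3*y^2 - 1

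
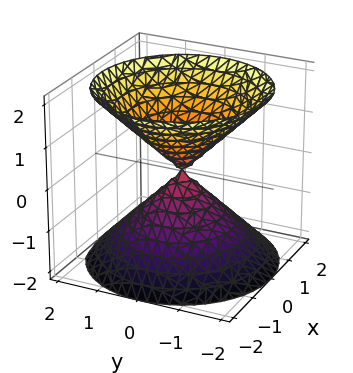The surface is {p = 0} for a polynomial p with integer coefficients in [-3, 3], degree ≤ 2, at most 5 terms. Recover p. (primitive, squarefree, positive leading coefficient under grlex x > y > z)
x^2 + y^2 - z^2

I count 2 distinct pieces. Treating them together as one polynomial.
Degree: a double cone through the origin; a quadric, so deg p = 2.
Symmetries: the z ↦ −z reflection is a symmetry, so z appears only in even powers; the z-axis is an axis of rotation, so x and y enter only as x² + y².
Reading off the gridlines: a circular section at z = 1 has radius exactly 1; one x-axis crossing is at x = 0; it crosses the y-axis at the gridline y = 0.
Fitting integer coefficients to these (and the overall shape) gives p.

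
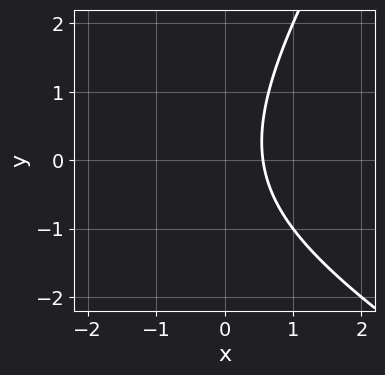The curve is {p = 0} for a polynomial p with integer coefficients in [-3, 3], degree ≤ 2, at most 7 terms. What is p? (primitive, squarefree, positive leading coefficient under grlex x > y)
First, the degree is 2 — the shape is more complex than any degree-1 curve.
Then, checking where it meets the axes: it misses every integer gridline on the y-axis.
Finally, the integer polynomial consistent with all of this is the stated p.

x^2 + x*y - y^2 + 3*x - 2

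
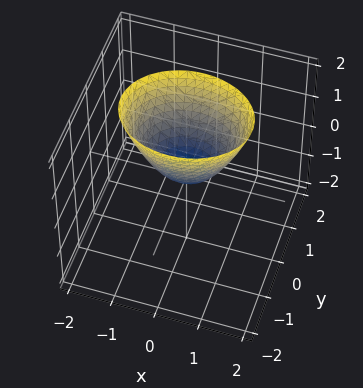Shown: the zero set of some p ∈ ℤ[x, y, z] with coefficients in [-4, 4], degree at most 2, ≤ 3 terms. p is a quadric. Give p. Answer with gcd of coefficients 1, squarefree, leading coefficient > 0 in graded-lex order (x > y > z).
1. deg p = 2. A single bowl opening along one axis; a quadric.
2. Symmetries: the y ↦ −y reflection is a symmetry, so y appears only in even powers; the x ↦ −x reflection is a symmetry, so x appears only in even powers.
3. Against the integer gridlines: one x-axis crossing is at x = 0; it meets the y-axis at y = 0 (among the integer gridlines); it crosses the z-axis at the gridline z = 0.
4. Assembling these constraints gives the stated polynomial.

2*x^2 + 3*y^2 - 2*z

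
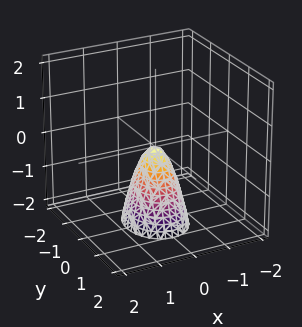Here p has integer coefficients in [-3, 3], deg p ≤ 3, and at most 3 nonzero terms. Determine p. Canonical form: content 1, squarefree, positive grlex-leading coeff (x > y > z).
3*x^2 + 2*y^2 + z

1. The degree is 2 — a paraboloid; a quadric.
2. Symmetries: the x ↦ −x reflection is a symmetry, so x appears only in even powers; mirror symmetry y ↦ −y ⇒ only even powers of y.
3. Against the integer gridlines: it meets the y-axis at y = 0 (among the integer gridlines); it meets the z-axis at z = 0 (among the integer gridlines).
4. Assembling these constraints gives the stated polynomial.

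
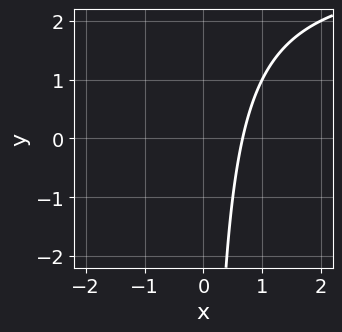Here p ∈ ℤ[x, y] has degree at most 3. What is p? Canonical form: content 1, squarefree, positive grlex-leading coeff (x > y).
1. Degree: a generic line meets the curve in up to 2 points, so deg p = 2.
2. Observable constraints: it misses every integer gridline on the y-axis.
3. These observations pin down the coefficients.

x*y - 3*x + 2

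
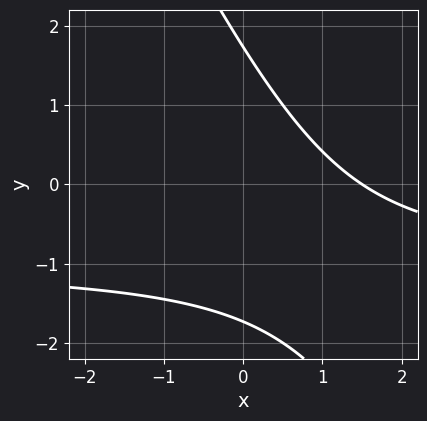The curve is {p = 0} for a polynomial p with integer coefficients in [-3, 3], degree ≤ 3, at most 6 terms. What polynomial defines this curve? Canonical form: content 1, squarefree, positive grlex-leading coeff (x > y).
2*x*y + y^2 + 2*x - 3

The degree is 2 — a generic line meets the curve in up to 2 points.
The integer polynomial consistent with all of this is the stated p.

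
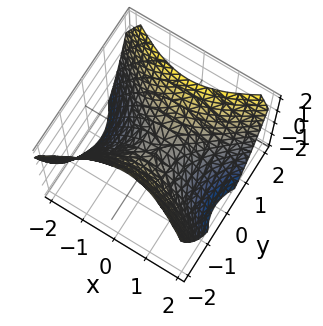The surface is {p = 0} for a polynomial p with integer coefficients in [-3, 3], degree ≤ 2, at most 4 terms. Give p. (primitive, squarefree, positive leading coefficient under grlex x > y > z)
2*x^2 - 3*y^2 + 3*z

(a) Degree: a saddle surface; a quadric, so deg p = 2.
(b) Symmetries: mirror symmetry x ↦ −x ⇒ only even powers of x; the y ↦ −y reflection is a symmetry, so y appears only in even powers.
(c) Reading off the gridlines: one y-axis crossing is at y = 0; one z-axis crossing is at z = 0; it meets the x-axis at x = 0 (among the integer gridlines).
(d) These observations pin down the coefficients.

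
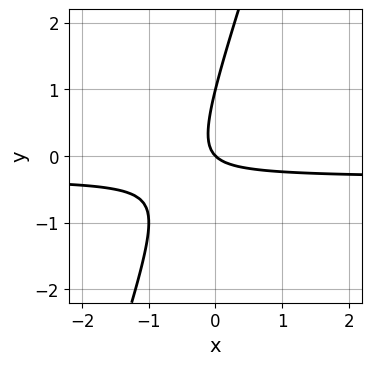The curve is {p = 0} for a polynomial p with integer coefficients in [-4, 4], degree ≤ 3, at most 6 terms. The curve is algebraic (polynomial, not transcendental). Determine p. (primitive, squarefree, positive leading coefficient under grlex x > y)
3*x*y - y^2 + x + y

1. Degree: no degree-1 curve has this shape, so deg p = 2.
2. Against the integer gridlines: it crosses the x-axis at the gridline x = 0; the y-axis gridline crossings are at y ∈ {0, 1}.
3. Matching integer coefficients to the picture gives p.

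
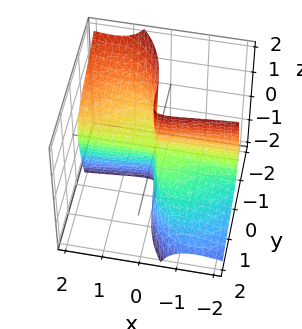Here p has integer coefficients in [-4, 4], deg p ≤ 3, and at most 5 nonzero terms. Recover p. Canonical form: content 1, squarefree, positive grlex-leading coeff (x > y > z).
2*x^2*y - 3*x*y*z + x*z^2 + y^3

deg p = 3. The shape is more complex than any degree-2 surface.
Checking where it meets the axes: the visible x-axis segment lies entirely on the surface; the visible z-axis segment lies entirely on the surface; one y-axis crossing is at y = 0.
Assembling these constraints gives the stated polynomial.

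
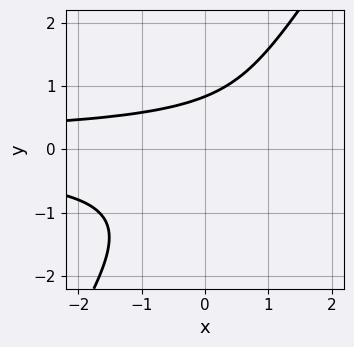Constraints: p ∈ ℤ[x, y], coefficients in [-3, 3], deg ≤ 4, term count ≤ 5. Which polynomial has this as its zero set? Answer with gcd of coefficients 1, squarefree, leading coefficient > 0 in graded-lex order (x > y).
3*x*y^2 - 2*y^3 - y + 2

First, the degree is 3 — the shape is more complex than any degree-2 curve.
Next, from the axis intercepts and sections: the curve avoids every integer x-axis point in the box.
Finally, together with the visible shape, these determine p as stated.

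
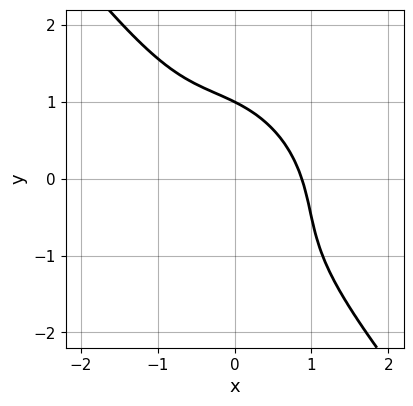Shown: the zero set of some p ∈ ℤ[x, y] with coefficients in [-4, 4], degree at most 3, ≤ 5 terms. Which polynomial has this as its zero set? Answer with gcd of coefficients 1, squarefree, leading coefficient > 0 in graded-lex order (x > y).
1. Degree: the shape is more complex than any degree-2 curve, so deg p = 3.
2. Reading off the gridlines: it crosses the y-axis at the gridline y = 1.
3. Together with the visible shape, these determine p as stated.

3*x^3 + 3*x^2*y + 3*x*y^2 + 2*y^3 - 2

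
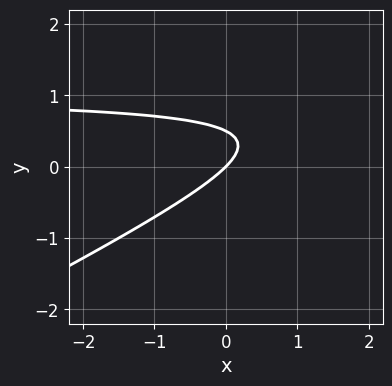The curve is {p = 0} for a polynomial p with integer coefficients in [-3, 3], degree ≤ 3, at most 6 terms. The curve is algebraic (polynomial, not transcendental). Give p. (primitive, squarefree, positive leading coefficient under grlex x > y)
Degree: a generic line meets the curve in up to 2 points, so deg p = 2.
Checking where it meets the axes: one x-axis crossing is at x = 0; it crosses the y-axis at the gridline y = 0.
Assembling these constraints gives the stated polynomial.

x*y - 2*y^2 - x + y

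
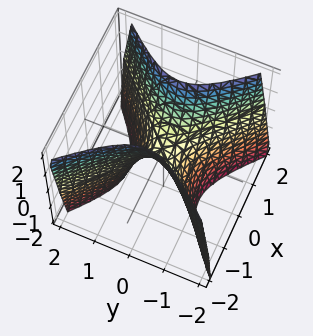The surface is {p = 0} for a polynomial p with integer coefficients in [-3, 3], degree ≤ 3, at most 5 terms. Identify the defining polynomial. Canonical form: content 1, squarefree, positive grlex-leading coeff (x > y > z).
deg p = 2. A saddle surface; a quadric.
Symmetries: mirror symmetry y ↦ −y ⇒ only even powers of y; the x ↦ −x reflection is a symmetry, so x appears only in even powers.
Against the integer gridlines: it meets the z-axis at z = 0 (among the integer gridlines); one y-axis crossing is at y = 0; one x-axis crossing is at x = 0.
Together with the visible shape, these determine p as stated.

2*x^2 - 2*y^2 - z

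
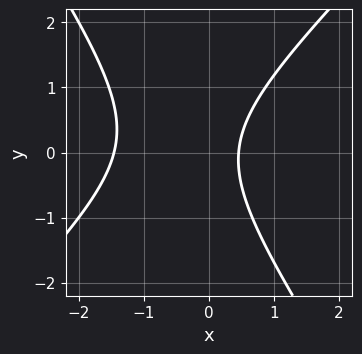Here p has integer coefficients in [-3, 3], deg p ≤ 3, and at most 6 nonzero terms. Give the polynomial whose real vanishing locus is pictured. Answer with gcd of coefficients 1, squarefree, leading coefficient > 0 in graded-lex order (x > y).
Degree: a generic line meets the curve in up to 2 points, so deg p = 2.
Against the integer gridlines: no y-intercept at any integer in the box.
Together with the visible shape, these determine p as stated.

3*x^2 - x*y - 2*y^2 + 3*x - 2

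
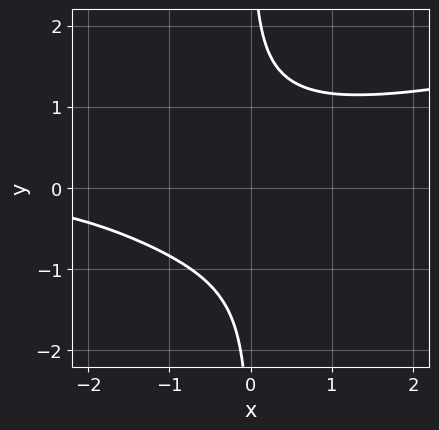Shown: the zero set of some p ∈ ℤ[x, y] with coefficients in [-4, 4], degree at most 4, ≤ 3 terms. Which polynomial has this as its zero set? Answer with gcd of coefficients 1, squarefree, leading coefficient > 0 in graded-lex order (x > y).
1. Degree: no degree-3 curve has this shape, so deg p = 4.
2. Against the integer gridlines: the curve avoids every integer x-axis point in the box; it misses every integer gridline on the y-axis.
3. These observations pin down the coefficients.

2*x*y^3 - x^2*y - 2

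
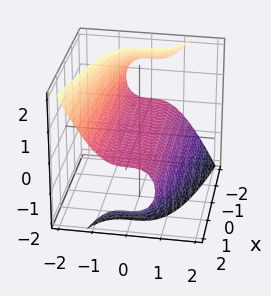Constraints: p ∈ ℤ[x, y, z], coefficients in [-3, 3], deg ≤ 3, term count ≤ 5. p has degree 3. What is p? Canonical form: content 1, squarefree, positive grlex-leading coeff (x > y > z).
x*z^2 + 2*y^3 + 3*z

First, the degree is 3 — no degree-2 surface has this shape.
Next, checking where it meets the axes: it crosses the y-axis at the gridline y = 0; every point of the x-axis in the box is on the surface; it crosses the z-axis at the gridline z = 0.
Finally, putting this together gives p.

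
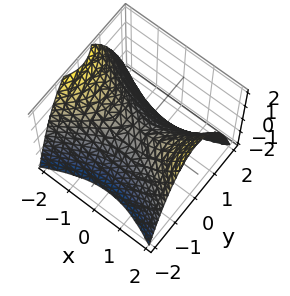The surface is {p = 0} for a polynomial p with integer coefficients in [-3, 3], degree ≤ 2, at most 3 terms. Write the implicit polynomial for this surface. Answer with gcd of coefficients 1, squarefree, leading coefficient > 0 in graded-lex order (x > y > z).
(a) Degree: a saddle surface; a quadric, so deg p = 2.
(b) Symmetries: mirror symmetry y ↦ −y ⇒ only even powers of y; the x ↦ −x reflection is a symmetry, so x appears only in even powers.
(c) Reading off the gridlines: it meets the x-axis at x = 0 (among the integer gridlines); it crosses the z-axis at the gridline z = 0.
(d) Matching integer coefficients to the picture gives p.

x^2 - 2*y^2 - 2*z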